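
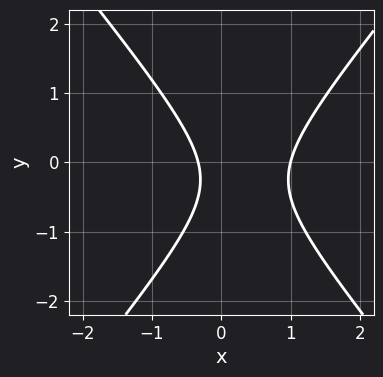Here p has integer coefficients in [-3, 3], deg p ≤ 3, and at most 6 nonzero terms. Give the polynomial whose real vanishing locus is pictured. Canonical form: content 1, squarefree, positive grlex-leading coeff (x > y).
3*x^2 - 2*y^2 - 2*x - y - 1

Degree: a generic line meets the curve in up to 2 points, so deg p = 2.
Checking where it meets the axes: it misses every integer gridline on the y-axis; one x-axis crossing is at x = 1.
Together with the visible shape, these determine p as stated.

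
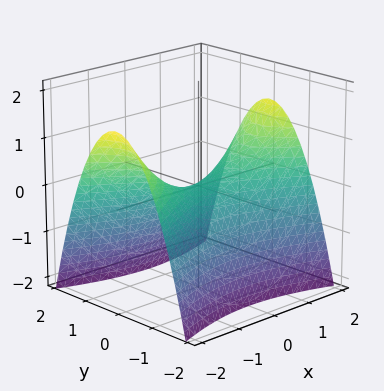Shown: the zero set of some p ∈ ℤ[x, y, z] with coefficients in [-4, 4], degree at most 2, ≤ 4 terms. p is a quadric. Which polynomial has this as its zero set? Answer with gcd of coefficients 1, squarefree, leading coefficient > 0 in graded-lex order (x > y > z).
x^2 - 3*y^2 - 3*z

Degree: a hyperbolic paraboloid; a quadric, so deg p = 2.
Symmetries: the y ↦ −y reflection is a symmetry, so y appears only in even powers; the x ↦ −x reflection is a symmetry, so x appears only in even powers.
From the visible intercepts: one y-axis crossing is at y = 0; it meets the x-axis at x = 0 (among the integer gridlines).
Fitting integer coefficients to these (and the overall shape) gives p.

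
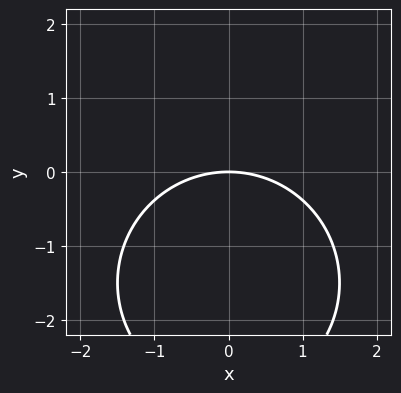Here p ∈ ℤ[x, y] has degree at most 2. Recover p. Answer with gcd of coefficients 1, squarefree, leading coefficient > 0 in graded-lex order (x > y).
x^2 + y^2 + 3*y

(a) deg p = 2. The shape is more complex than any degree-1 curve.
(b) Symmetries: it's symmetric under x → −x, forcing even powers of x.
(c) Observable constraints: it meets the x-axis at x = 0 (among the integer gridlines); it crosses the y-axis at the gridline y = 0.
(d) Putting this together gives p.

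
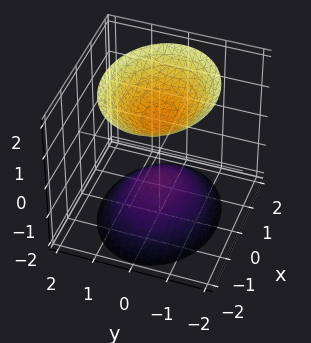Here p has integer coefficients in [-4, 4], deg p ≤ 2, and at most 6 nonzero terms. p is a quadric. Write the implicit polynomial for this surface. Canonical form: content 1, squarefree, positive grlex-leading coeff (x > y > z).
(a) The picture has 2 separate pieces. They look like related sheets of one shape, so recover p as a whole.
(b) The degree is 2 — two separate bowl-shaped sheets opening away from each other; a quadric.
(c) Symmetries: mirror symmetry z ↦ −z ⇒ only even powers of z; the x ↦ −x reflection is a symmetry, so x appears only in even powers; mirror symmetry y ↦ −y ⇒ only even powers of y.
(d) Checking where it meets the axes: the surface avoids every integer y-axis point in the box; the surface avoids every integer x-axis point in the box; the z-axis gridline crossings are at z ∈ {-1, 1}.
(e) Putting this together gives p.

2*x^2 + 3*y^2 - 2*z^2 + 2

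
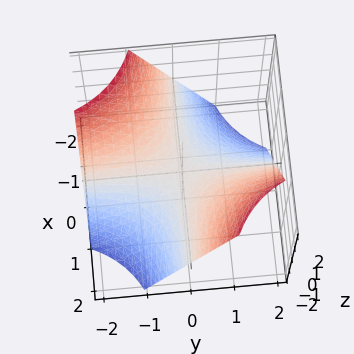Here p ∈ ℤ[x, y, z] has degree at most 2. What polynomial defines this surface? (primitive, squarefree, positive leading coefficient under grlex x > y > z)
x*y - z

First, the degree is 2 — a hyperbolic paraboloid; a quadric.
Then, reading off the gridlines: it crosses the z-axis at the gridline z = 0; the visible x-axis segment lies entirely on the surface; every point of the y-axis in the box is on the surface.
Finally, fitting integer coefficients to these (and the overall shape) gives p.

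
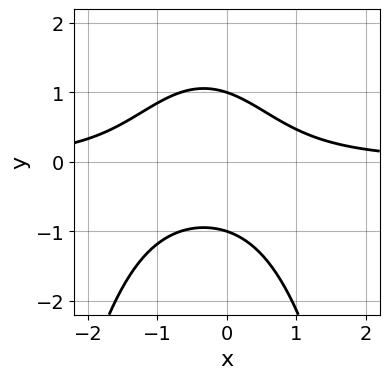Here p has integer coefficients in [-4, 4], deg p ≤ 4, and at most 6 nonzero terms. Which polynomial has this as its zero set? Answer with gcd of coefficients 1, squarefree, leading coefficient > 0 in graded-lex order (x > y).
3*x^2*y + 2*x*y + 3*y^2 - 3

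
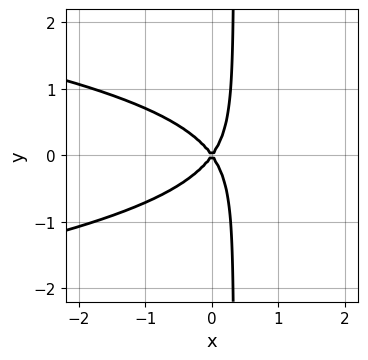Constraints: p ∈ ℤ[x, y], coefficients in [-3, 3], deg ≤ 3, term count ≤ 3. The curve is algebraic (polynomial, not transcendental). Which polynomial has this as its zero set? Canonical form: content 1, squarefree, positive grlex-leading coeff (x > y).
3*x*y^2 + 2*x^2 - y^2

(a) Degree: the shape is more complex than any degree-2 curve, so deg p = 3.
(b) Symmetries: mirror symmetry y ↦ −y ⇒ only even powers of y.
(c) Checking where it meets the axes: one x-axis crossing is at x = 0; one y-axis crossing is at y = 0.
(d) These observations pin down the coefficients.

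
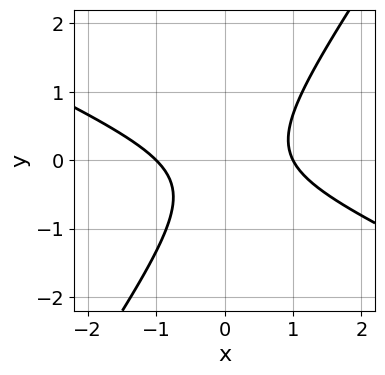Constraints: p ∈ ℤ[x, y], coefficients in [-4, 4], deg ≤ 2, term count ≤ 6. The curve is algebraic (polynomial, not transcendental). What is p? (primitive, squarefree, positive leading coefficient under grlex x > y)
2*x^2 + 3*x*y - 3*y^2 - y - 2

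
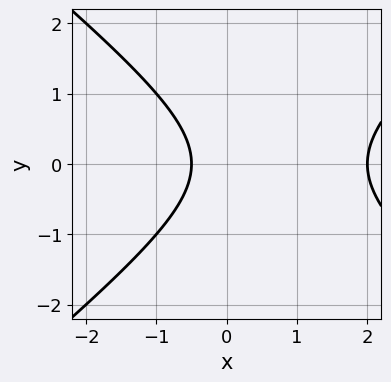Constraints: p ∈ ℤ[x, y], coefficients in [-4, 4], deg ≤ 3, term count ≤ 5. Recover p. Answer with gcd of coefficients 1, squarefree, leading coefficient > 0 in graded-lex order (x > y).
2*x^2 - 3*y^2 - 3*x - 2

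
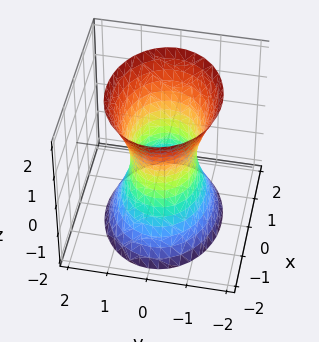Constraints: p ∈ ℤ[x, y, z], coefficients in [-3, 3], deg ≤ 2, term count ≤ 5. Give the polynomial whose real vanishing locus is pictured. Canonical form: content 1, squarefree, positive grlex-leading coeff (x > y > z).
2*x^2 + 3*y^2 - z^2 - 2

First, deg p = 2.
Then, symmetries: the z ↦ −z reflection is a symmetry, so z appears only in even powers; the x ↦ −x reflection is a symmetry, so x appears only in even powers; mirror symmetry y ↦ −y ⇒ only even powers of y.
Then, reading off the gridlines: among the integer gridlines, it crosses the x-axis at x ∈ {-1, 1}; it misses every integer gridline on the z-axis.
Finally, solving for integer coefficients yields p as stated.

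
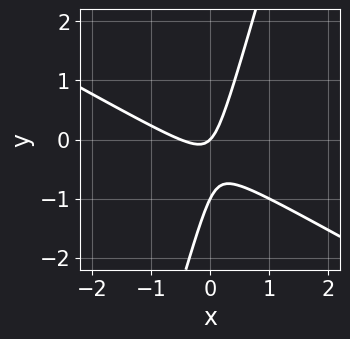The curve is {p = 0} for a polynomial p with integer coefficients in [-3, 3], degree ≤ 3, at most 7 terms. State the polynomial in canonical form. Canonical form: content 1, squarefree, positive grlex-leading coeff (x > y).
2*x^2 + 3*x*y - y^2 + x - y

First, deg p = 2. No degree-1 curve has this shape.
Next, reading off the gridlines: one x-axis crossing is at x = 0; among the integer gridlines, it crosses the y-axis at y ∈ {-1, 0}.
Finally, assembling these constraints gives the stated polynomial.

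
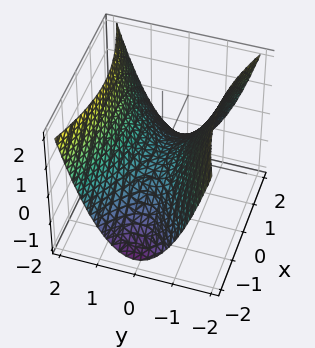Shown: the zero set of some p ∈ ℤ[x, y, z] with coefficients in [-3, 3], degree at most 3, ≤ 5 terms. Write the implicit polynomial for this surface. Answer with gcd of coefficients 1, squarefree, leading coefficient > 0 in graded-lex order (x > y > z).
(a) The degree is 2 — a hyperbolic paraboloid; a quadric.
(b) Symmetries: it's symmetric under y → −y, forcing even powers of y; it's symmetric under x → −x, forcing even powers of x.
(c) From the visible intercepts: it meets the y-axis at y = 0 (among the integer gridlines); one x-axis crossing is at x = 0.
(d) Putting this together gives p.

x^2 - 3*y^2 + 3*z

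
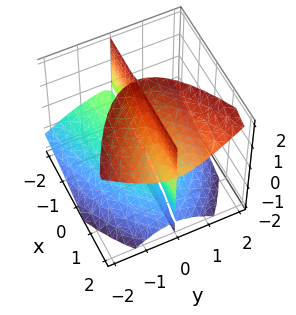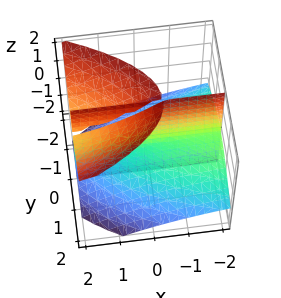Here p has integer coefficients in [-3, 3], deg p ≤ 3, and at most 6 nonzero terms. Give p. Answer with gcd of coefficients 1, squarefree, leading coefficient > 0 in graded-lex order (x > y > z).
x*y*z - y^3 + y*z^2 - y*z - y

First, I count 3 distinct pieces. Treating them together as one polynomial.
Then, deg p = 3. No degree-2 surface has this shape.
Then, observable constraints: every point of the x-axis in the box is on the surface; every point of the z-axis in the box is on the surface.
Finally, fitting integer coefficients to these (and the overall shape) gives p.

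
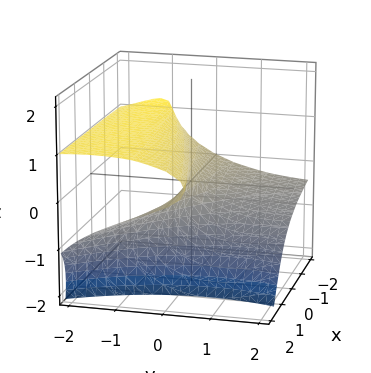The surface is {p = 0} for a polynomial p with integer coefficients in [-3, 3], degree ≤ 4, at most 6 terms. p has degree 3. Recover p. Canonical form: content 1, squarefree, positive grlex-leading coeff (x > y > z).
First, deg p = 3. A generic line meets the surface in up to 3 points.
Next, observable constraints: the visible x-axis segment lies entirely on the surface; one y-axis crossing is at y = 0; it meets the z-axis at z = 0 (among the integer gridlines).
Finally, together with the visible shape, these determine p as stated.

3*x*z^2 + y^2*z + 2*z^3 - 3*x*z + 3*y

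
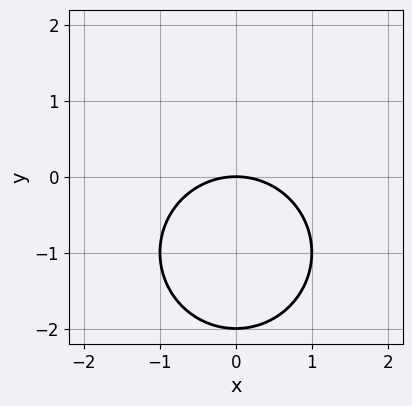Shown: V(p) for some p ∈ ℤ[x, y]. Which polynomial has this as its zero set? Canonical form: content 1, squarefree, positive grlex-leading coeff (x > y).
Degree: no degree-1 curve has this shape, so deg p = 2.
Symmetries: the x ↦ −x reflection is a symmetry, so x appears only in even powers.
Observable constraints: the y-axis gridline crossings are at y ∈ {-2, 0}; one x-axis crossing is at x = 0.
Solving for integer coefficients yields p as stated.

x^2 + y^2 + 2*y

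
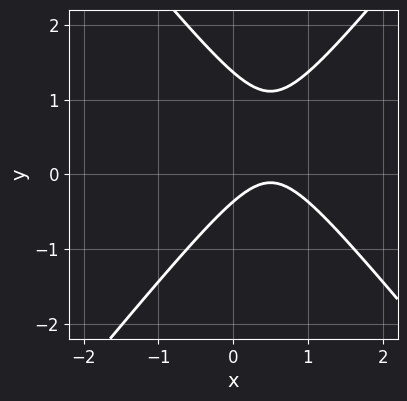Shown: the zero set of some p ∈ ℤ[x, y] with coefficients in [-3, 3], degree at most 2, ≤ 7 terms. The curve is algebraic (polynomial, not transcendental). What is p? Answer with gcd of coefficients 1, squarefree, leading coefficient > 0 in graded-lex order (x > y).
The degree is 2 — a generic line meets the curve in up to 2 points.
Reading off the gridlines: it misses every integer gridline on the x-axis.
The integer polynomial consistent with all of this is the stated p.

3*x^2 - 2*y^2 - 3*x + 2*y + 1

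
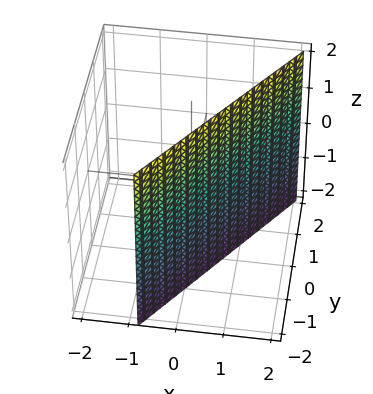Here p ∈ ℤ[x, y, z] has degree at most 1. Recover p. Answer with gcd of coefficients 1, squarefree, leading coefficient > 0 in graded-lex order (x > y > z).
Degree: the surface is flat (a plane), so deg p = 1.
From the axis intercepts and sections: no z-intercept at any integer in the box; it meets the y-axis at y = -1 (among the integer gridlines).
The integer polynomial consistent with all of this is the stated p.

3*x - 2*y - 2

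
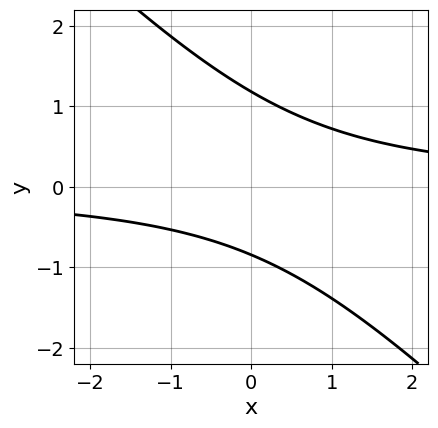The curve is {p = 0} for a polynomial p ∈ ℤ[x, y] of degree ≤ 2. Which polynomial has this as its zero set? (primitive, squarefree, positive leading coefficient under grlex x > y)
3*x*y + 3*y^2 - y - 3

(a) deg p = 2. The shape is more complex than any degree-1 curve.
(b) Reading off the gridlines: no x-intercept at any integer in the box.
(c) Solving for integer coefficients yields p as stated.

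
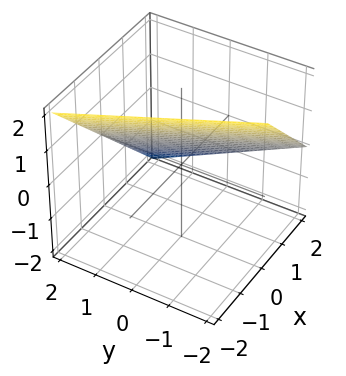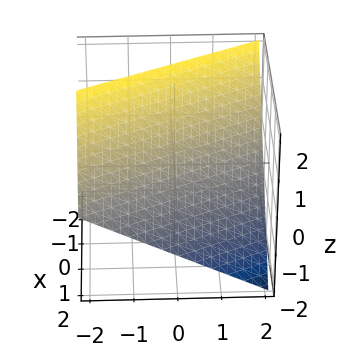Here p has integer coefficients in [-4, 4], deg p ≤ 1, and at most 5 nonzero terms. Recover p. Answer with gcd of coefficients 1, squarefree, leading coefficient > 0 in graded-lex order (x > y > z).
2*x + y + 2*z - 2

(a) Degree: every cross-section is a straight line — this is a plane, so deg p = 1.
(b) Checking where it meets the axes: it meets the x-axis at x = 1 (among the integer gridlines); it crosses the z-axis at the gridline z = 1; it meets the y-axis at y = 2 (among the integer gridlines).
(c) The integer polynomial consistent with all of this is the stated p.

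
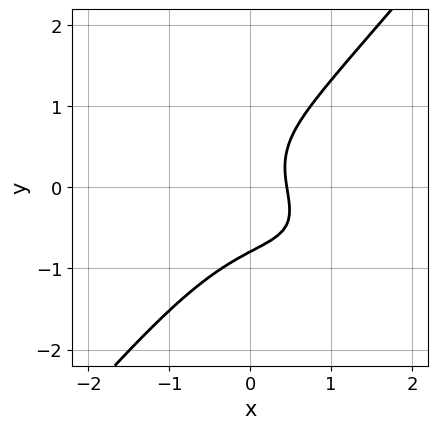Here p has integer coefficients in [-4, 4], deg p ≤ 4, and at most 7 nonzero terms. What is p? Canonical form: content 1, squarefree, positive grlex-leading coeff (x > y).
x^3 + 2*x^2*y - 2*y^3 + 2*x - 1

First, degree: the shape is more complex than any degree-2 curve, so deg p = 3.
Finally, matching integer coefficients to the picture gives p.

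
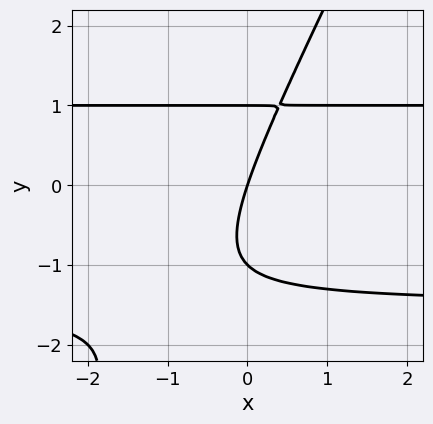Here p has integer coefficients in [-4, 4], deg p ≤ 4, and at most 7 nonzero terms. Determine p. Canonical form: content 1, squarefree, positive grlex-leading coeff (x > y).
2*x*y^2 - y^3 + x*y - 3*x + y

The degree is 3 — no degree-2 curve has this shape.
Checking where it meets the axes: the y-axis gridline crossings are at y ∈ {-1, 0, 1}; it meets the x-axis at x = 0 (among the integer gridlines).
Putting this together gives p.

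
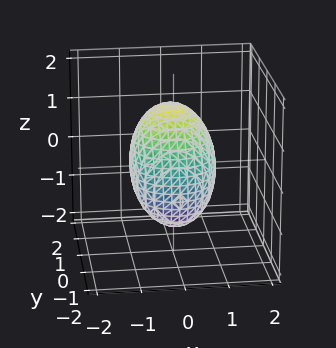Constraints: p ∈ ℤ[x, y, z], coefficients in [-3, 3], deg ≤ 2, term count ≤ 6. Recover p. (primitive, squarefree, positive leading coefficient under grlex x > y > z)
3*x^2 + 3*y^2 - 2*y*z + 2*z^2 - 3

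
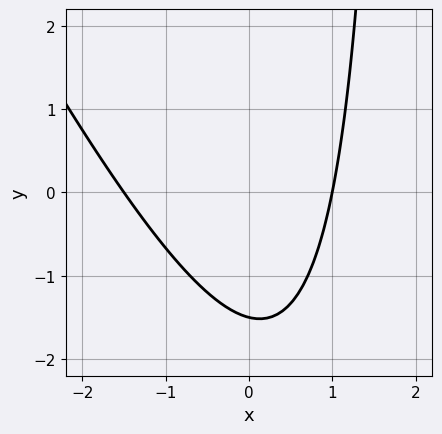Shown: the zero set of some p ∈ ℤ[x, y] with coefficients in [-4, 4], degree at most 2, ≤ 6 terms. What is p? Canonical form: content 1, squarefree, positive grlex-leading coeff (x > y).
deg p = 2.
Observable constraints: it crosses the x-axis at the gridline x = 1.
Matching integer coefficients to the picture gives p.

2*x^2 + x*y + x - 2*y - 3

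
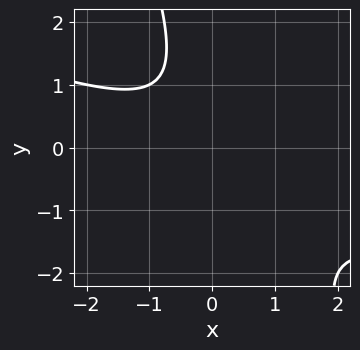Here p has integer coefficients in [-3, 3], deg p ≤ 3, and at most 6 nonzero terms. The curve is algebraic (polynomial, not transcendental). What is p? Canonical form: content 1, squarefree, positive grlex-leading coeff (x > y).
x^2 + 3*x*y + y^2 - y + 2

1. Degree: a generic line meets the curve in up to 2 points, so deg p = 2.
2. Reading off the gridlines: the curve avoids every integer y-axis point in the box; no x-intercept at any integer in the box.
3. Putting this together gives p.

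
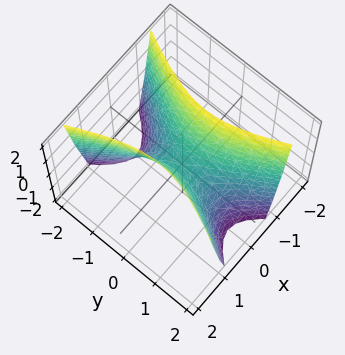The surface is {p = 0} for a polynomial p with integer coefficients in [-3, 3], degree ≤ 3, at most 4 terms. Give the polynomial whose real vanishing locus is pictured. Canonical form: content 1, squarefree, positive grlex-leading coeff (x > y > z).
3*x^2 - y^2 - z

1. deg p = 2. A hyperbolic paraboloid; a quadric.
2. Symmetries: the y ↦ −y reflection is a symmetry, so y appears only in even powers; it's symmetric under x → −x, forcing even powers of x.
3. Checking where it meets the axes: one y-axis crossing is at y = 0; one x-axis crossing is at x = 0; it crosses the z-axis at the gridline z = 0.
4. Fitting integer coefficients to these (and the overall shape) gives p.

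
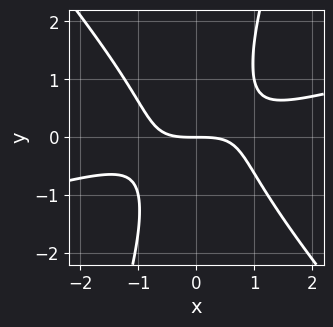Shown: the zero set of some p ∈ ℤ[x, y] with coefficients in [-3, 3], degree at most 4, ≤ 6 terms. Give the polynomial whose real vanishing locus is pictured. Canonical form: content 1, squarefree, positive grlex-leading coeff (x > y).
Degree: a generic line meets the curve in up to 3 points, so deg p = 3.
Reading off the gridlines: it meets the x-axis at x = 0 (among the integer gridlines); it crosses the y-axis at the gridline y = 0.
Assembling these constraints gives the stated polynomial.

x^3 - 3*x^2*y - 2*x*y^2 + y^3 + 3*y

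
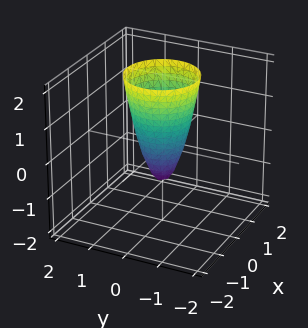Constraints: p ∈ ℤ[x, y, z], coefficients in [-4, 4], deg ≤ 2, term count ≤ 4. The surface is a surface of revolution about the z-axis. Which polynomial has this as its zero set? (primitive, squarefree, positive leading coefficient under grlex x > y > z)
3*x^2 + 3*y^2 - z - 1

First, degree: no degree-1 surface has this shape, so deg p = 2.
Next, symmetries: every cross-section ⟂ z is a circle, so x, y appear only via x² + y².
Then, against the integer gridlines: a circular section at z = 1 has radius between 0 and 1; it meets the z-axis at z = -1 (among the integer gridlines).
Finally, fitting integer coefficients to these (and the overall shape) gives p.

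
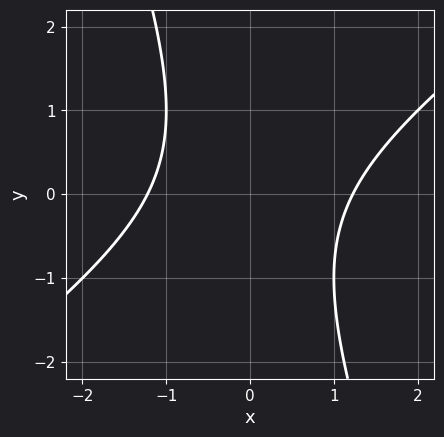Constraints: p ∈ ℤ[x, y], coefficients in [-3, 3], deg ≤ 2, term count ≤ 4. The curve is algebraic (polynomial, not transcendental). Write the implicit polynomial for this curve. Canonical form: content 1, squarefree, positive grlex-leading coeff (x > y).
2*x^2 - 2*x*y - y^2 - 3

(a) deg p = 2. The shape is more complex than any degree-1 curve.
(b) From the visible intercepts: the curve avoids every integer y-axis point in the box.
(c) Putting this together gives p.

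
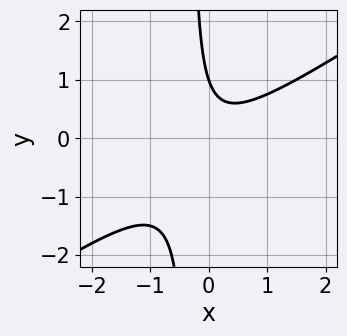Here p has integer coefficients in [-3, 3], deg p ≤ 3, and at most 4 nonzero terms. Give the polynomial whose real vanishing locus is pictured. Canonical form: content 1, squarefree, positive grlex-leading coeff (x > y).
(a) The degree is 2 — a generic line meets the curve in up to 2 points.
(b) Against the integer gridlines: one y-axis crossing is at y = 1; it misses every integer gridline on the x-axis.
(c) Fitting integer coefficients to these (and the overall shape) gives p.

2*x^2 - 3*x*y - y + 1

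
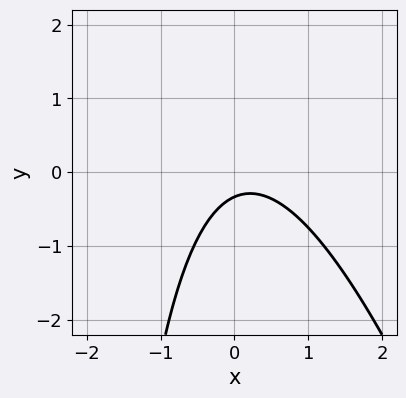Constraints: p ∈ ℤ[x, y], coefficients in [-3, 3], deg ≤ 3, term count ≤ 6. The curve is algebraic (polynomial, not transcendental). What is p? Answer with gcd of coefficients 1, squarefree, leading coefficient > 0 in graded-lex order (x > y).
(a) deg p = 2. No degree-1 curve has this shape.
(b) Checking where it meets the axes: no x-intercept at any integer in the box.
(c) Assembling these constraints gives the stated polynomial.

3*x^2 + x*y - x + 3*y + 1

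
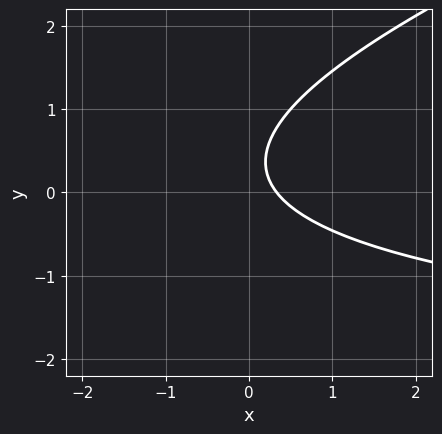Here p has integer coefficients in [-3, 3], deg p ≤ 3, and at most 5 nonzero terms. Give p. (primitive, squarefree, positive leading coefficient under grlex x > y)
x*y - 3*y^2 + 3*x + 2*y - 1

1. The degree is 2 — the shape is more complex than any degree-1 curve.
2. From the axis intercepts and sections: it misses every integer gridline on the y-axis.
3. Fitting integer coefficients to these (and the overall shape) gives p.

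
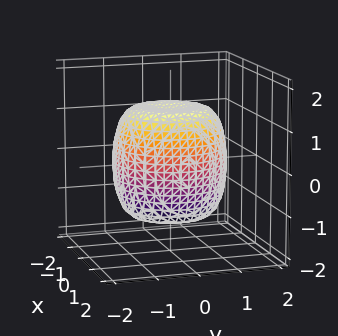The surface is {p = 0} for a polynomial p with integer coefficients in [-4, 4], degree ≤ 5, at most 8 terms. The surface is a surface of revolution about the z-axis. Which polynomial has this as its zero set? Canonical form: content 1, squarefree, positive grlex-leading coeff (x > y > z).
(a) deg p = 4. No degree-3 surface has this shape.
(b) Symmetries: the z-axis is an axis of rotation, so x and y enter only as x² + y².
(c) Against the integer gridlines: a circular section at z = -1 has radius between 1 and 2.
(d) Assembling these constraints gives the stated polynomial.

2*x^4 + 4*x^2*y^2 + 2*y^4 - 2*x^2 - 2*y^2 + 2*z^2 - 3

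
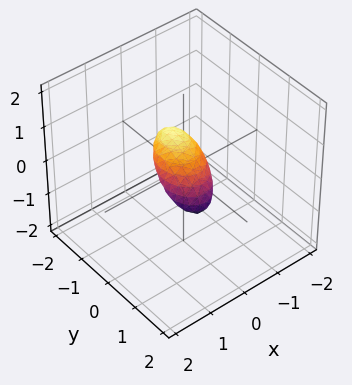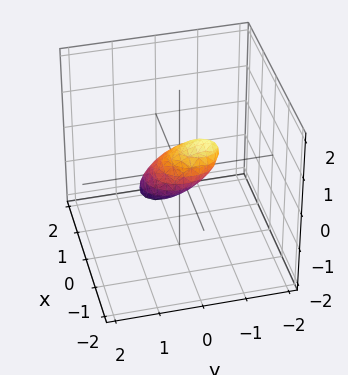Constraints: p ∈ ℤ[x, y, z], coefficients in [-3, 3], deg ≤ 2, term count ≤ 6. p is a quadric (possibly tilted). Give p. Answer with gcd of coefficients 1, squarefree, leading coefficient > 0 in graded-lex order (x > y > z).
3*x^2 + x*z + 2*y^2 + 3*y*z + 3*z^2 - 1

First, degree: the shape is more complex than any degree-1 surface, so deg p = 2.
Finally, matching integer coefficients to the picture gives p.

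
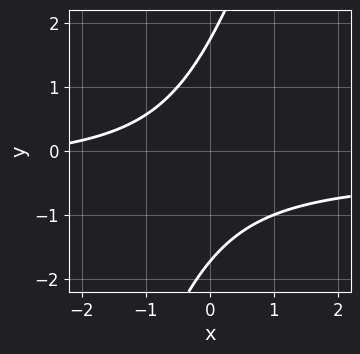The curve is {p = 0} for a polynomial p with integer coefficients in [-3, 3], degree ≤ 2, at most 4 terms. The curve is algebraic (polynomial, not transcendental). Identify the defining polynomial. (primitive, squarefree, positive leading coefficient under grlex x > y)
3*x*y - y^2 + x + 3

(a) Degree: the shape is more complex than any degree-1 curve, so deg p = 2.
(b) Observable constraints: it misses every integer gridline on the x-axis.
(c) Fitting integer coefficients to these (and the overall shape) gives p.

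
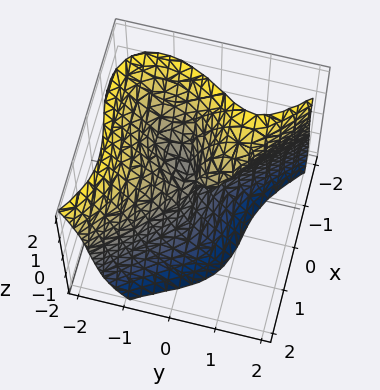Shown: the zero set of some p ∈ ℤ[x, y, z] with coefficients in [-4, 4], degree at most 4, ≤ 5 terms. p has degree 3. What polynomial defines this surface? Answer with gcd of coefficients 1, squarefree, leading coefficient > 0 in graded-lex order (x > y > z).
First, the degree is 3 — the shape is more complex than any degree-2 surface.
Then, reading off the gridlines: it crosses the z-axis at the gridline z = 0; it crosses the x-axis at the gridline x = 0; it crosses the y-axis at the gridline y = 0.
Finally, assembling these constraints gives the stated polynomial.

3*x^3 + 3*y^3 + z^3 + 3*x*y - 3*y*z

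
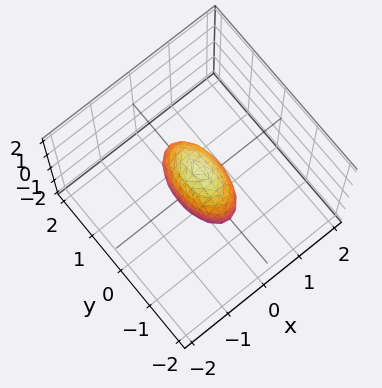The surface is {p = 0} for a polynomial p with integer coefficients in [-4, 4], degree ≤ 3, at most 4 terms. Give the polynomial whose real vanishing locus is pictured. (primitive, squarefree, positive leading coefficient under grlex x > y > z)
Degree: bounded and convex; a quadric, so deg p = 2.
Symmetries: it's symmetric under z → −z, forcing even powers of z; the x ↦ −x reflection is a symmetry, so x appears only in even powers; mirror symmetry y ↦ −y ⇒ only even powers of y.
Observable constraints: the y-axis gridline crossings are at y ∈ {-1, 1}; among the integer gridlines, it crosses the z-axis at z ∈ {-1, 1}.
Fitting integer coefficients to these (and the overall shape) gives p.

3*x^2 + y^2 + z^2 - 1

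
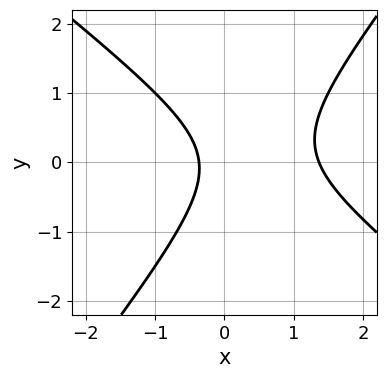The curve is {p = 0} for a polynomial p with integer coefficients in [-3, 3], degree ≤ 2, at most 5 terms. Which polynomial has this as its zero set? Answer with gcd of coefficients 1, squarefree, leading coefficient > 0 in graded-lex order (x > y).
First, the degree is 2 — the shape is more complex than any degree-1 curve.
Next, reading off the gridlines: no y-intercept at any integer in the box.
Finally, putting this together gives p.

2*x^2 + x*y - 2*y^2 - 2*x - 1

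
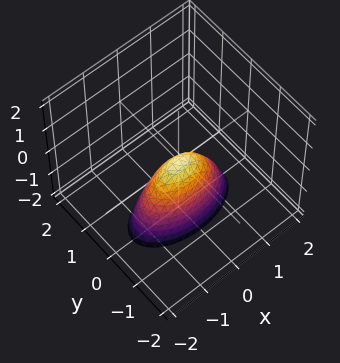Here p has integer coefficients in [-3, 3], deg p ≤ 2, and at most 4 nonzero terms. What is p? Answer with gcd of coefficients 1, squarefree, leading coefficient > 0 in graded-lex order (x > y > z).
x^2 + 3*y^2 + z

First, degree: a single bowl opening along one axis; a quadric, so deg p = 2.
Then, symmetries: mirror symmetry y ↦ −y ⇒ only even powers of y; it's symmetric under x → −x, forcing even powers of x.
Next, checking where it meets the axes: it crosses the z-axis at the gridline z = 0; it meets the y-axis at y = 0 (among the integer gridlines); one x-axis crossing is at x = 0.
Finally, these observations pin down the coefficients.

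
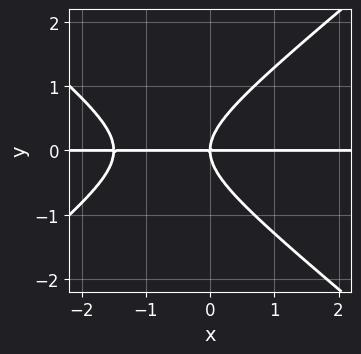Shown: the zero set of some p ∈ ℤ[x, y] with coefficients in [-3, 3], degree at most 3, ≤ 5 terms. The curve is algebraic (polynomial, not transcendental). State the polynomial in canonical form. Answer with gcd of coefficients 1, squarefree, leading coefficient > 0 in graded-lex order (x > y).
1. Degree: no degree-2 curve has this shape, so deg p = 3.
2. Observable constraints: it crosses the y-axis at the gridline y = 0; every point of the x-axis in the box is on the curve.
3. The integer polynomial consistent with all of this is the stated p.

2*x^2*y - 3*y^3 + 3*x*y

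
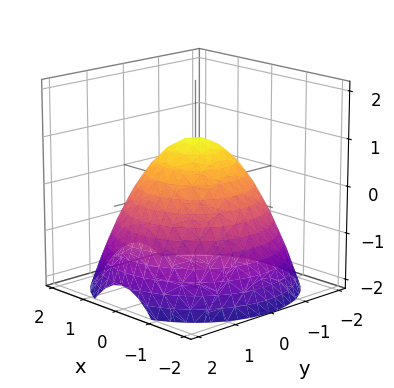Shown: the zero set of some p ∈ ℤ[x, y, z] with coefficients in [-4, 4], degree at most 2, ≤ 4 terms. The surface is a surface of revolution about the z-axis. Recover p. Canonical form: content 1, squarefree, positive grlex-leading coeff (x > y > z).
2*x^2 + 2*y^2 + 3*z - 3

First, the degree is 2 — the shape is more complex than any degree-1 surface.
Then, symmetries: rotational symmetry about the z-axis ⇒ p depends on x, y only through x² + y².
Then, against the integer gridlines: it meets the z-axis at z = 1 (among the integer gridlines); a circular section at z = 0 has radius between 1 and 2.
Finally, putting this together gives p.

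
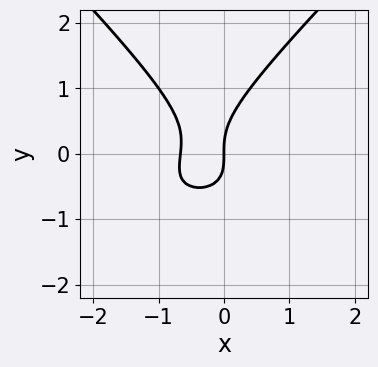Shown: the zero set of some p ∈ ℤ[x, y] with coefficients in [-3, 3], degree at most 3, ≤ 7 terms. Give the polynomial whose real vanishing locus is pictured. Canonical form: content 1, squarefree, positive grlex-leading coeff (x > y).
2*x^2*y - 2*y^3 + 3*x^2 + x*y + 2*x

First, the degree is 3 — no degree-2 curve has this shape.
Then, checking where it meets the axes: it meets the x-axis at x = 0 (among the integer gridlines); it meets the y-axis at y = 0 (among the integer gridlines).
Finally, these observations pin down the coefficients.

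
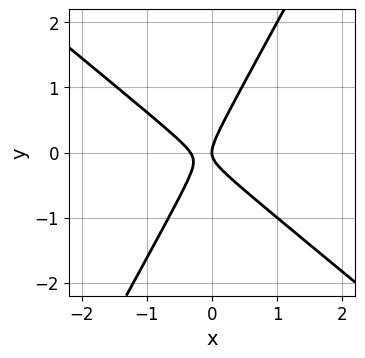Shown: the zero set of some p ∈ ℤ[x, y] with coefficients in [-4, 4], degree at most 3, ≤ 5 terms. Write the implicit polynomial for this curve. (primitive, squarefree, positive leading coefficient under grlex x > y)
3*x^2 + 2*x*y - 2*y^2 + x

(a) deg p = 2.
(b) Observable constraints: it crosses the x-axis at the gridline x = 0; it crosses the y-axis at the gridline y = 0.
(c) Assembling these constraints gives the stated polynomial.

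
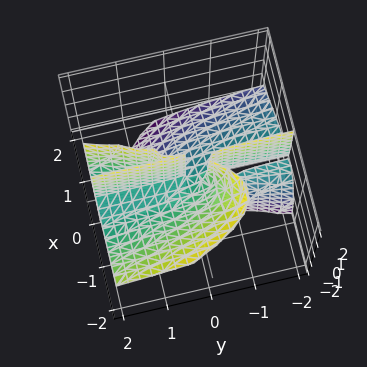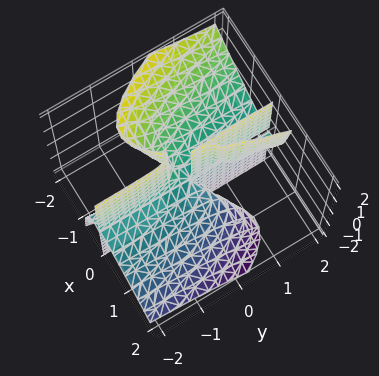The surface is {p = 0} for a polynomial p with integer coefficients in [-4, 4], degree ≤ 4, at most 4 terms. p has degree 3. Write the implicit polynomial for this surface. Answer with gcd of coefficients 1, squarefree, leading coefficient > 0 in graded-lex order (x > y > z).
2*x^3 + 2*x^2*z - x*y*z

First, the picture has 2 separate pieces. Treating them together as one polynomial.
Then, degree: no degree-2 surface has this shape, so deg p = 3.
Next, checking where it meets the axes: it meets the x-axis at x = 0 (among the integer gridlines); every point of the y-axis in the box is on the surface; every point of the z-axis in the box is on the surface.
Finally, fitting integer coefficients to these (and the overall shape) gives p.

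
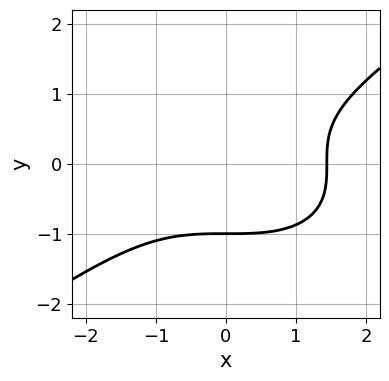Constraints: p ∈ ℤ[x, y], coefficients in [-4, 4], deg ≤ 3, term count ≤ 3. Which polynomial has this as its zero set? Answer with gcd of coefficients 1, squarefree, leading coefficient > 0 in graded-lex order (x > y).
x^3 - 3*y^3 - 3

deg p = 3. A generic line meets the curve in up to 3 points.
Checking where it meets the axes: it crosses the y-axis at the gridline y = -1.
Solving for integer coefficients yields p as stated.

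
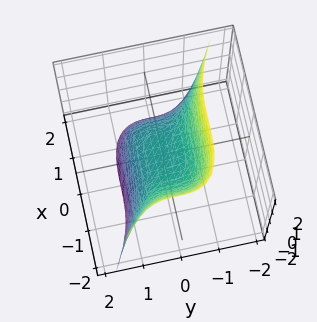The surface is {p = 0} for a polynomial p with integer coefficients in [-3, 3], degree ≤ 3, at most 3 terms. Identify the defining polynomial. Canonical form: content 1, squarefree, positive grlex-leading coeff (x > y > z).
x^3 + 3*y^3 + 2*z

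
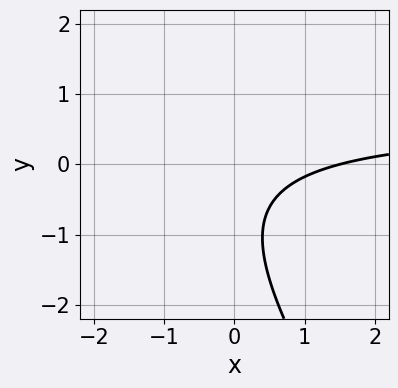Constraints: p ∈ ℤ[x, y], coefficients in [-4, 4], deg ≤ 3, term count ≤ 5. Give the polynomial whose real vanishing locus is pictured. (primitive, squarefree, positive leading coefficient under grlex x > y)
3*x*y + 2*y^2 - 2*x + 3*y + 3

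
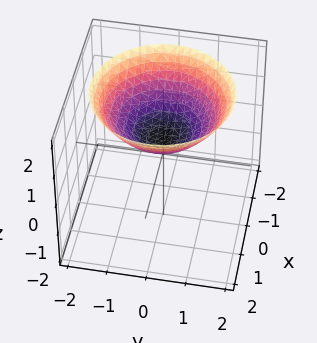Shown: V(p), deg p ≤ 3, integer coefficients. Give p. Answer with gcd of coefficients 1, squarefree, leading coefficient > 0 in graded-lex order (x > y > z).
x^2 + y^2 - 2*z + 1

The degree is 2 — a generic line meets the surface in up to 2 points.
By symmetry, the z-axis is an axis of rotation, so x and y enter only as x² + y².
Checking where it meets the axes: no y-intercept at any integer in the box; a circular section at z = 1 has radius exactly 1.
Matching integer coefficients to the picture gives p.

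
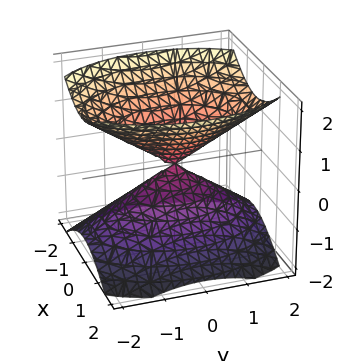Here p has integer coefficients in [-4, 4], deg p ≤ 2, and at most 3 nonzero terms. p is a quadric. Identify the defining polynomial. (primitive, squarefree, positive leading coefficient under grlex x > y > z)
1. There are 2 components. Treating them together as one polynomial.
2. deg p = 2. A double cone through the origin; a quadric.
3. Symmetries: mirror symmetry z ↦ −z ⇒ only even powers of z; it's symmetric under x → −x, forcing even powers of x; mirror symmetry y ↦ −y ⇒ only even powers of y.
4. From the visible intercepts: it crosses the y-axis at the gridline y = 0; one z-axis crossing is at z = 0; it meets the x-axis at x = 0 (among the integer gridlines).
5. These observations pin down the coefficients.

2*x^2 + y^2 - 2*z^2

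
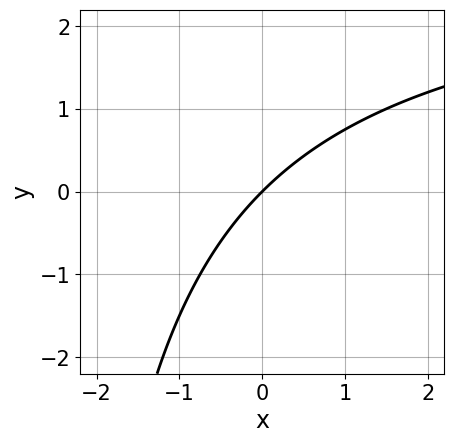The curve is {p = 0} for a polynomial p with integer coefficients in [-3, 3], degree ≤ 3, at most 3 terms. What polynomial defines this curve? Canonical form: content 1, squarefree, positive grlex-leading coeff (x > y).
(a) deg p = 2. A generic line meets the curve in up to 2 points.
(b) Against the integer gridlines: it meets the x-axis at x = 0 (among the integer gridlines); it crosses the y-axis at the gridline y = 0.
(c) Fitting integer coefficients to these (and the overall shape) gives p.

x*y - 3*x + 3*y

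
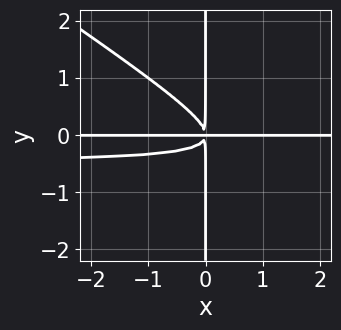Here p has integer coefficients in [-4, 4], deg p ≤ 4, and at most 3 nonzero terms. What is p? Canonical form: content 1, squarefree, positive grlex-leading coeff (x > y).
(a) deg p = 4. The shape is more complex than any degree-3 curve.
(b) Checking where it meets the axes: every point of the y-axis in the box is on the curve; the visible x-axis segment lies entirely on the curve.
(c) The integer polynomial consistent with all of this is the stated p.

2*x^2*y^2 + 3*x*y^3 + x^2*y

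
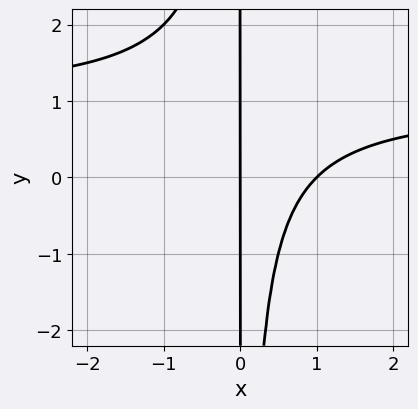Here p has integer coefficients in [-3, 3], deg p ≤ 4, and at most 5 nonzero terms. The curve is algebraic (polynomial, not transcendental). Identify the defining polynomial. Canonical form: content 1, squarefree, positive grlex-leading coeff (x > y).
deg p = 3.
Reading off the gridlines: the x-axis gridline crossings are at x ∈ {0, 1}; the visible y-axis segment lies entirely on the curve.
Together with the visible shape, these determine p as stated.

x^2*y - x^2 + x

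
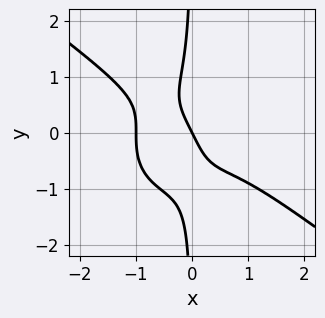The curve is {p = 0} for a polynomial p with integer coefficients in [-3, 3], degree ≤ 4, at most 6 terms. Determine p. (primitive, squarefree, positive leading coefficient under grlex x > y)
2*x^4 + x^3*y + 3*x*y^3 + 2*x + y

First, degree: a generic line meets the curve in up to 4 points, so deg p = 4.
Next, from the axis intercepts and sections: among the integer gridlines, it crosses the x-axis at x ∈ {-1, 0}; it meets the y-axis at y = 0 (among the integer gridlines).
Finally, together with the visible shape, these determine p as stated.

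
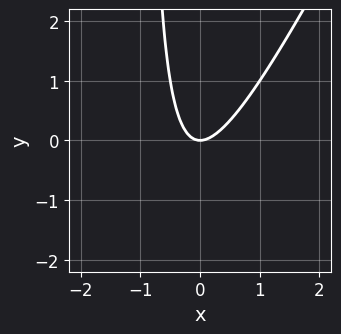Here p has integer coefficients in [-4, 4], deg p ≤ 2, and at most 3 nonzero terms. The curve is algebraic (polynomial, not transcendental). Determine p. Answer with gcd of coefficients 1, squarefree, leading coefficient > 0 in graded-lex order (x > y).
2*x^2 - x*y - y

(a) The degree is 2 — no degree-1 curve has this shape.
(b) Reading off the gridlines: it crosses the y-axis at the gridline y = 0; it meets the x-axis at x = 0 (among the integer gridlines).
(c) Solving for integer coefficients yields p as stated.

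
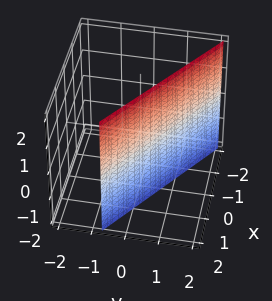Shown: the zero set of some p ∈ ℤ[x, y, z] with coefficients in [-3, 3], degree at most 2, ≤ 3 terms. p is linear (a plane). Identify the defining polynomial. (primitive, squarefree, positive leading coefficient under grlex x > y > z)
2*x + 3*y - 2

1. The degree is 1 — the surface is flat (a plane).
2. Reading off the gridlines: no z-intercept at any integer in the box; one x-axis crossing is at x = 1.
3. Putting this together gives p.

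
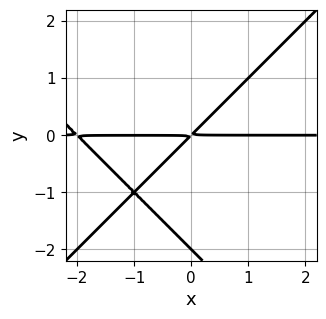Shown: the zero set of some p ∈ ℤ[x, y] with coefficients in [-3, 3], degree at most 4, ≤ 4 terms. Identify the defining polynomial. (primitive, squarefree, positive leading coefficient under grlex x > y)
1. The degree is 3 — a generic line meets the curve in up to 3 points.
2. From the visible intercepts: one y-axis crossing is at y = -2; every point of the x-axis in the box is on the curve.
3. Solving for integer coefficients yields p as stated.

x^2*y - y^3 + 2*x*y - 2*y^2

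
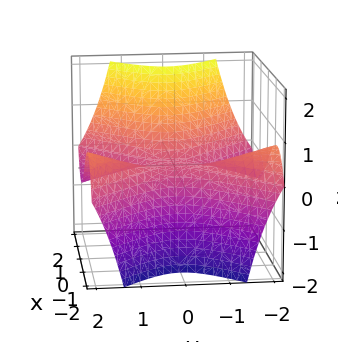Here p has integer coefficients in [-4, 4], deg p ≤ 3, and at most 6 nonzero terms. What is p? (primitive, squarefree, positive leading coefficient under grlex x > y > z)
First, deg p = 3.
Then, reading off the gridlines: it meets the z-axis at z = 0 (among the integer gridlines); it meets the x-axis at x = 0 (among the integer gridlines); every point of the y-axis in the box is on the surface.
Finally, together with the visible shape, these determine p as stated.

x^3 - x*y^2 - y^2*z - z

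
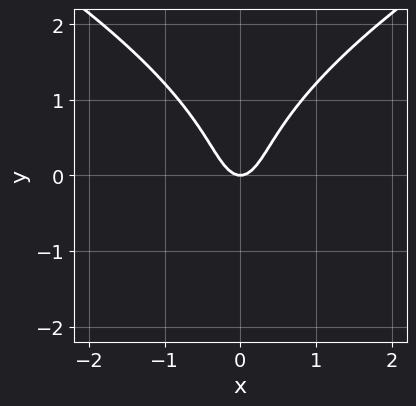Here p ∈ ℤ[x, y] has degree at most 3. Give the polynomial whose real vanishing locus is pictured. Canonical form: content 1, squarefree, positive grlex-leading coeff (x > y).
y^3 - 3*x^2 + y

Degree: the shape is more complex than any degree-2 curve, so deg p = 3.
Symmetries: mirror symmetry x ↦ −x ⇒ only even powers of x.
Against the integer gridlines: it meets the y-axis at y = 0 (among the integer gridlines); it crosses the x-axis at the gridline x = 0.
Assembling these constraints gives the stated polynomial.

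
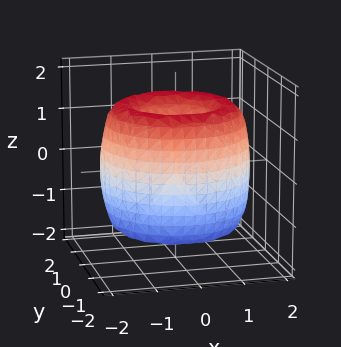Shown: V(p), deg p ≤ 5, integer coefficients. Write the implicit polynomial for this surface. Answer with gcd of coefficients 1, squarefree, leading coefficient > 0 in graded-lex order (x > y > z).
x^4 + 2*x^2*y^2 + y^4 - 3*x^2 - 3*y^2 + z^2

Degree: a generic line meets the surface in up to 4 points, so deg p = 4.
By symmetry, the surface is invariant under rotation about z: p = q(x² + y², z).
Observable constraints: it meets the z-axis at z = 0 (among the integer gridlines); it crosses the y-axis at the gridline y = 0; a circular section at z = -1 has radius between 0 and 1.
The integer polynomial consistent with all of this is the stated p.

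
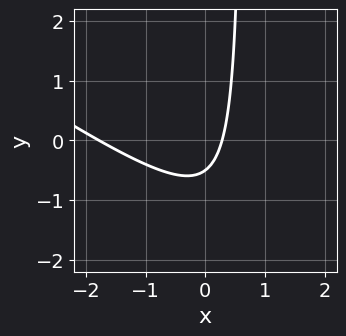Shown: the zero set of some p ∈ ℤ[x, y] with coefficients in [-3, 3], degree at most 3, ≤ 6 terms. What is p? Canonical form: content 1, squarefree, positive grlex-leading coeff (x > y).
2*x^2 + 3*x*y + 3*x - 2*y - 1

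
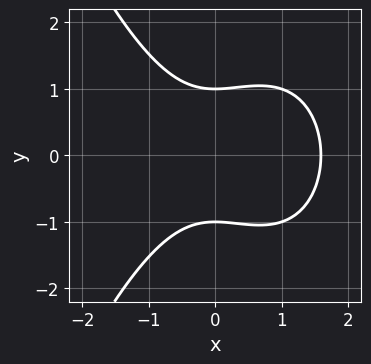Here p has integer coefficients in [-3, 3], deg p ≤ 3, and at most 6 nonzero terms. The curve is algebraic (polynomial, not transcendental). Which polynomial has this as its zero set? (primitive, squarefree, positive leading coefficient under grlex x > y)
1. The degree is 3 — the shape is more complex than any degree-2 curve.
2. Symmetries: the y ↦ −y reflection is a symmetry, so y appears only in even powers.
3. From the visible intercepts: the y-axis gridline crossings are at y ∈ {-1, 1}.
4. Matching integer coefficients to the picture gives p.

2*x^3 - 2*x^2 + 3*y^2 - 3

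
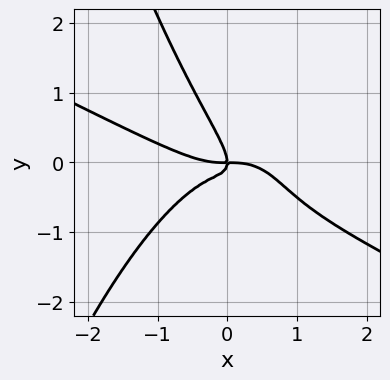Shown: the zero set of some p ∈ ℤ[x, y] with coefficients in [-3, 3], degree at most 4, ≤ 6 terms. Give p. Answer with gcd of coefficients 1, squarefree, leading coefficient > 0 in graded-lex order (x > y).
(a) deg p = 4. A generic line meets the curve in up to 4 points.
(b) Checking where it meets the axes: it meets the x-axis at x = 0 (among the integer gridlines); it crosses the y-axis at the gridline y = 0.
(c) These observations pin down the coefficients.

x^4 + 2*x^3*y + 3*x*y^2 + 2*y^3 + x*y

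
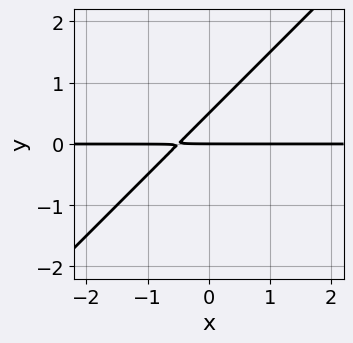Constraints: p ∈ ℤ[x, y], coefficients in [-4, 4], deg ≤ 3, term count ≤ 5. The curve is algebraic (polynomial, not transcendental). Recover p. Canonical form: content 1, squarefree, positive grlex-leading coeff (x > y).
First, the degree is 2 — no degree-1 curve has this shape.
Then, checking where it meets the axes: every point of the x-axis in the box is on the curve; one y-axis crossing is at y = 0.
Finally, matching integer coefficients to the picture gives p.

2*x*y - 2*y^2 + y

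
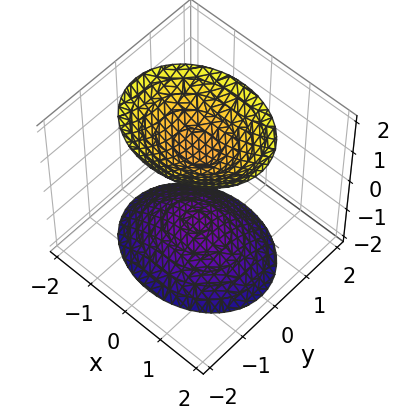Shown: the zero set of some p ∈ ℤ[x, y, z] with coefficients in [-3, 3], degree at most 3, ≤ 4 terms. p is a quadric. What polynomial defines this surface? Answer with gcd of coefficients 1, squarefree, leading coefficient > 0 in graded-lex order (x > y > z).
1. I count 2 distinct pieces.
2. The degree is 2 — two sheets facing apart; a quadric.
3. Symmetries: mirror symmetry x ↦ −x ⇒ only even powers of x; the y ↦ −y reflection is a symmetry, so y appears only in even powers; mirror symmetry z ↦ −z ⇒ only even powers of z.
4. From the axis intercepts and sections: it misses every integer gridline on the x-axis; the surface avoids every integer y-axis point in the box.
5. Together with the visible shape, these determine p as stated.

2*x^2 + 3*y^2 - 2*z^2 + 3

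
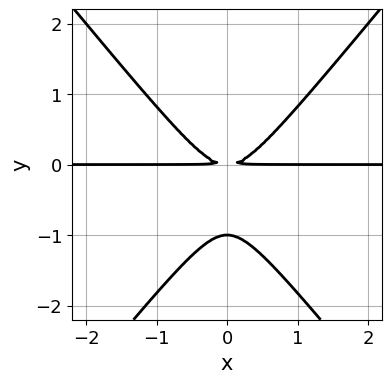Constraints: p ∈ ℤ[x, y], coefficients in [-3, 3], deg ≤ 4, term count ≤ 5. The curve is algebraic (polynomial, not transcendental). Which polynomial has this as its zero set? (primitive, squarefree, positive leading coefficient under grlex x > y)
(a) The degree is 3 — the shape is more complex than any degree-2 curve.
(b) Symmetries: it's symmetric under x → −x, forcing even powers of x.
(c) Checking where it meets the axes: the visible x-axis segment lies entirely on the curve; one y-axis crossing is at y = -1.
(d) These observations pin down the coefficients.

3*x^2*y - 2*y^3 - 2*y^2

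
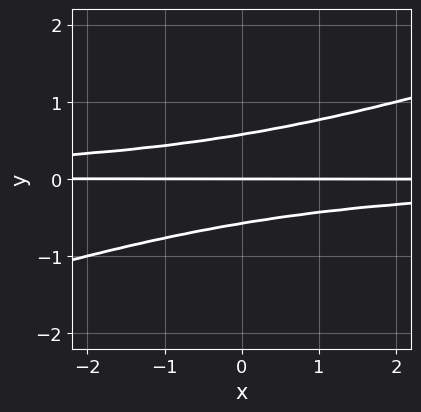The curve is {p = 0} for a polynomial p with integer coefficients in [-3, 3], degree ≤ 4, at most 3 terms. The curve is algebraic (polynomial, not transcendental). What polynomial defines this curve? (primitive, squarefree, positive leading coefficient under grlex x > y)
x*y^2 - 3*y^3 + y

(a) The degree is 3 — the shape is more complex than any degree-2 curve.
(b) Checking where it meets the axes: it crosses the y-axis at the gridline y = 0; the visible x-axis segment lies entirely on the curve.
(c) Matching integer coefficients to the picture gives p.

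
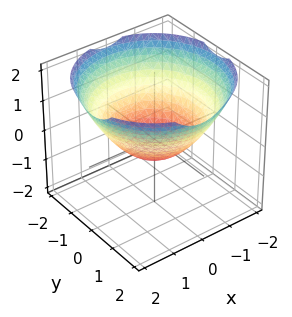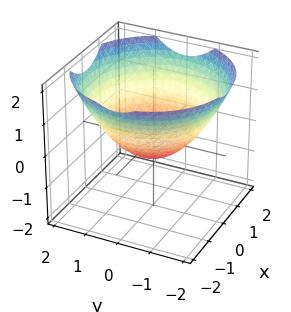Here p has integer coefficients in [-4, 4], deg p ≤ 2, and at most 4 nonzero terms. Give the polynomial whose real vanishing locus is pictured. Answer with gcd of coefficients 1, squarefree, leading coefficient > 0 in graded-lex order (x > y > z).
x^2 + y^2 - 2*z - 1

(a) Degree: a generic line meets the surface in up to 2 points, so deg p = 2.
(b) By symmetry, the z-axis is an axis of rotation, so x and y enter only as x² + y².
(c) Reading off the gridlines: the x-axis gridline crossings are at x ∈ {-1, 1}; among the integer gridlines, it crosses the y-axis at y ∈ {-1, 1}.
(d) Fitting integer coefficients to these (and the overall shape) gives p.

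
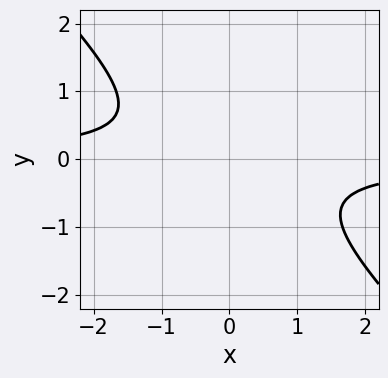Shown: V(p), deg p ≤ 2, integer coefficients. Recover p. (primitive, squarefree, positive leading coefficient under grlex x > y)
1. deg p = 2. No degree-1 curve has this shape.
2. Against the integer gridlines: no x-intercept at any integer in the box; no y-intercept at any integer in the box.
3. Fitting integer coefficients to these (and the overall shape) gives p.

3*x*y + 3*y^2 + 2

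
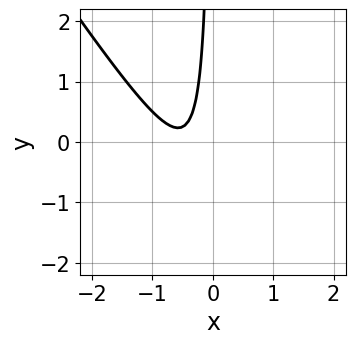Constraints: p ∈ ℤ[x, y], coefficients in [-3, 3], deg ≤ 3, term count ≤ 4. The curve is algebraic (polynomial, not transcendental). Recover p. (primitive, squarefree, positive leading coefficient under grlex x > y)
3*x^2 + 2*x*y + 3*x + 1

First, the degree is 2 — the shape is more complex than any degree-1 curve.
Next, reading off the gridlines: no x-intercept at any integer in the box; the curve avoids every integer y-axis point in the box.
Finally, the integer polynomial consistent with all of this is the stated p.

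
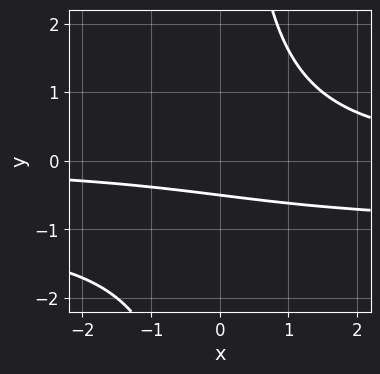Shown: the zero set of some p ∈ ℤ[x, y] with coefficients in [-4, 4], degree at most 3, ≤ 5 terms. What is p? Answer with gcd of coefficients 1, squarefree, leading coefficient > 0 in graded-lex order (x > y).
x*y^2 + x*y - 2*y - 1

First, the degree is 3 — a generic line meets the curve in up to 3 points.
Next, checking where it meets the axes: the curve avoids every integer x-axis point in the box.
Finally, matching integer coefficients to the picture gives p.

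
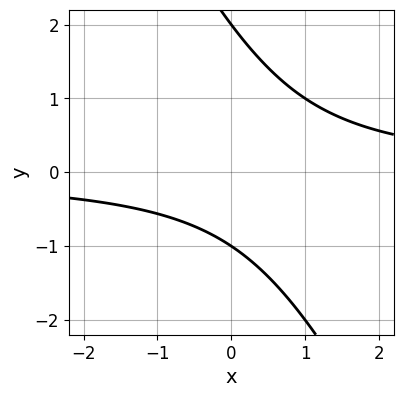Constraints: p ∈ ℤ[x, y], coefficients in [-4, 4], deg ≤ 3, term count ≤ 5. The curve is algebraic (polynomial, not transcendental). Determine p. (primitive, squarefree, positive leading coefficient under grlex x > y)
2*x*y + y^2 - y - 2

First, the degree is 2 — no degree-1 curve has this shape.
Next, against the integer gridlines: the y-axis gridline crossings are at y ∈ {-1, 2}; it misses every integer gridline on the x-axis.
Finally, assembling these constraints gives the stated polynomial.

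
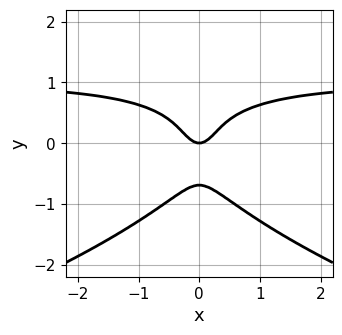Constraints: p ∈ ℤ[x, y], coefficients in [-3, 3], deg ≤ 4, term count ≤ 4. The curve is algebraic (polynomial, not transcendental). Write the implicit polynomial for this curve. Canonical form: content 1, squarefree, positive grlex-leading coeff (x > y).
3*y^4 + 3*x^2*y - 3*x^2 + y

(a) The degree is 4 — the shape is more complex than any degree-3 curve.
(b) Symmetries: mirror symmetry x ↦ −x ⇒ only even powers of x.
(c) Against the integer gridlines: it meets the y-axis at y = 0 (among the integer gridlines); it crosses the x-axis at the gridline x = 0.
(d) The integer polynomial consistent with all of this is the stated p.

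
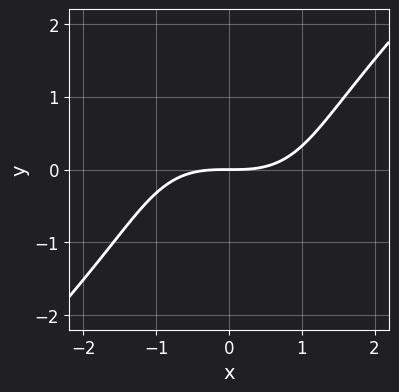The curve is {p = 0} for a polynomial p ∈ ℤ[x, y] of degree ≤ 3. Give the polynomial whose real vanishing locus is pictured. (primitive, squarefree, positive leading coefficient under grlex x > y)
x^3 - y^3 - 3*y

(a) deg p = 3.
(b) Against the integer gridlines: one y-axis crossing is at y = 0; it meets the x-axis at x = 0 (among the integer gridlines).
(c) Together with the visible shape, these determine p as stated.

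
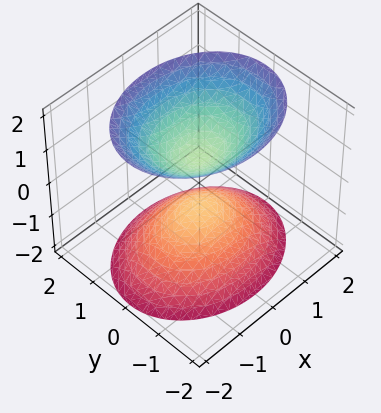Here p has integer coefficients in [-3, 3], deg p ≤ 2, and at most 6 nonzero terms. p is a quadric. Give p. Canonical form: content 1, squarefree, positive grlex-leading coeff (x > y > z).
(a) The picture has 2 separate pieces. They look like related sheets of one shape, so recover p as a whole.
(b) Degree: two sheets facing apart; a quadric, so deg p = 2.
(c) Symmetries: mirror symmetry z ↦ −z ⇒ only even powers of z; it's symmetric under y → −y, forcing even powers of y; it's symmetric under x → −x, forcing even powers of x.
(d) Observable constraints: no y-intercept at any integer in the box; the surface avoids every integer x-axis point in the box.
(e) Putting this together gives p.

2*x^2 + 3*y^2 - 2*z^2 + 1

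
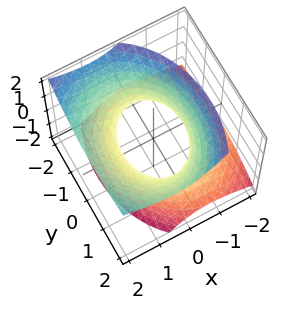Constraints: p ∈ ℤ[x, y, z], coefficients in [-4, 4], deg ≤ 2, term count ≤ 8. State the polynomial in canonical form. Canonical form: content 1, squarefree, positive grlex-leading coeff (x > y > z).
3*x^2 - 3*x*z + 2*y^2 - y*z - 3*z^2 - 3

(a) The degree is 2 — the shape is more complex than any degree-1 surface.
(b) From the visible intercepts: it misses every integer gridline on the z-axis; among the integer gridlines, it crosses the x-axis at x ∈ {-1, 1}.
(c) Solving for integer coefficients yields p as stated.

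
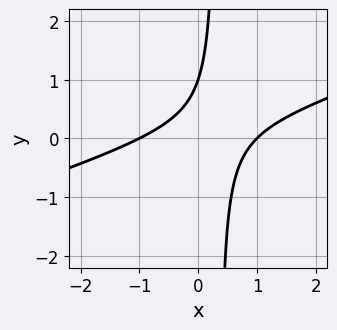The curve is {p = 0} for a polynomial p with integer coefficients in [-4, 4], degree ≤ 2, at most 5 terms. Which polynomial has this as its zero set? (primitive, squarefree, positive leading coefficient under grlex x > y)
x^2 - 3*x*y + y - 1

1. Degree: no degree-1 curve has this shape, so deg p = 2.
2. Checking where it meets the axes: the x-axis gridline crossings are at x ∈ {-1, 1}; one y-axis crossing is at y = 1.
3. Fitting integer coefficients to these (and the overall shape) gives p.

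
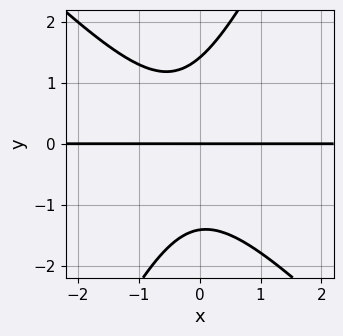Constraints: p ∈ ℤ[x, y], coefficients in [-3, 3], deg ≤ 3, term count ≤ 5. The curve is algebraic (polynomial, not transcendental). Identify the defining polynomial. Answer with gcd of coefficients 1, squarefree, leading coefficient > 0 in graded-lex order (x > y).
First, deg p = 3. A generic line meets the curve in up to 3 points.
Then, from the axis intercepts and sections: the visible x-axis segment lies entirely on the curve; it crosses the y-axis at the gridline y = 0.
Finally, the integer polynomial consistent with all of this is the stated p.

2*x^2*y + x*y^2 - y^3 + x*y + 2*y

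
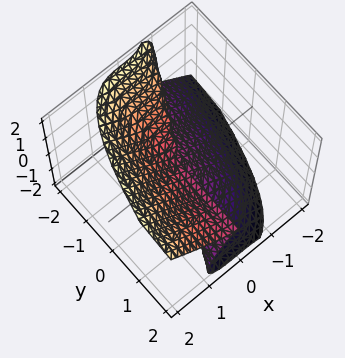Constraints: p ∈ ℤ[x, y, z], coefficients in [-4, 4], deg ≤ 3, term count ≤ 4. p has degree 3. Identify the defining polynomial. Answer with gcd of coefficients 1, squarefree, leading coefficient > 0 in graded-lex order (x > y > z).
3*x^3 - 2*y*z^2 - 2*z^3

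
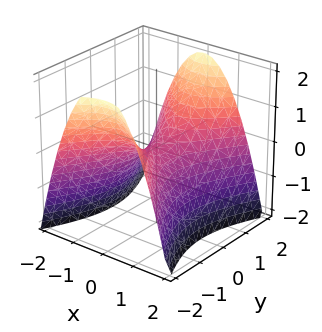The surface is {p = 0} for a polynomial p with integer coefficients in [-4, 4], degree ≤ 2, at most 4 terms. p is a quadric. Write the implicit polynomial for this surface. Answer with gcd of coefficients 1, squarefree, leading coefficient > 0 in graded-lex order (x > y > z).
2*x^2 - y^2 + 2*z

First, deg p = 2.
Then, symmetries: it's symmetric under x → −x, forcing even powers of x; mirror symmetry y ↦ −y ⇒ only even powers of y.
Next, from the visible intercepts: one x-axis crossing is at x = 0; one z-axis crossing is at z = 0.
Finally, putting this together gives p.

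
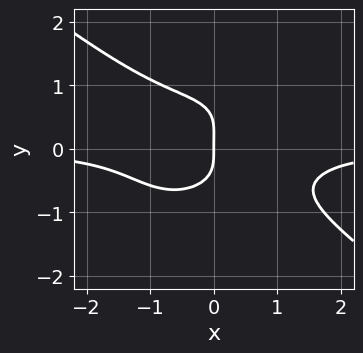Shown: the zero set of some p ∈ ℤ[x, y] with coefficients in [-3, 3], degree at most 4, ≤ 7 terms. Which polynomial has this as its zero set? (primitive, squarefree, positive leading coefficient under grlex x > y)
2*x^3*y + x^2*y^2 + 3*y^4 - y^3 + 2*x

Degree: no degree-3 curve has this shape, so deg p = 4.
Against the integer gridlines: it meets the x-axis at x = 0 (among the integer gridlines); one y-axis crossing is at y = 0.
The integer polynomial consistent with all of this is the stated p.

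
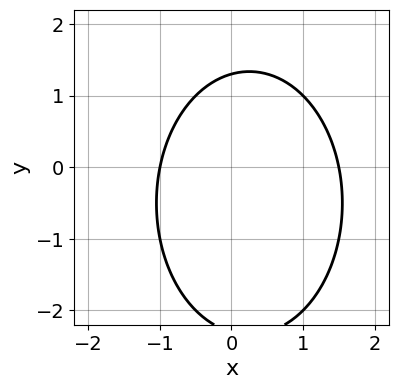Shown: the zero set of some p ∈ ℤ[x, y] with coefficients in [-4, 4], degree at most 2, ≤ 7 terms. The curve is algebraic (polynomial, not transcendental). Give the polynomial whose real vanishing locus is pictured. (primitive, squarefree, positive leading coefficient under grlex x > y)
2*x^2 + y^2 - x + y - 3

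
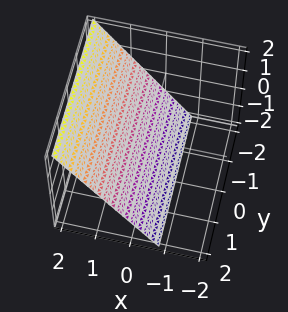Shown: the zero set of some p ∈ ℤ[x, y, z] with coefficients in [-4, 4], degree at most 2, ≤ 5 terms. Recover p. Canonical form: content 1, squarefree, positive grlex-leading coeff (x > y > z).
3*x - 2*z - 2

(a) The degree is 1 — the surface is flat (a plane).
(b) Observable constraints: no y-intercept at any integer in the box; it crosses the z-axis at the gridline z = -1.
(c) Together with the visible shape, these determine p as stated.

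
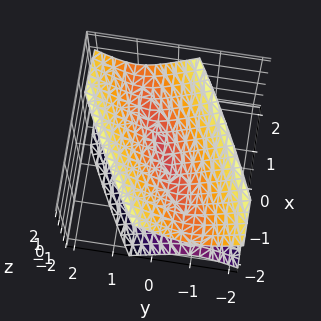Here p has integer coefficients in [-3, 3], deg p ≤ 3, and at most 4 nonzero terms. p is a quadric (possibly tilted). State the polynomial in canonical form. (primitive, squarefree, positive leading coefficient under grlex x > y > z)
x^2 - 3*x*y + 3*y^2 - 2*z^2

First, degree: a generic line meets the surface in up to 2 points, so deg p = 2.
Then, from the visible intercepts: it meets the z-axis at z = 0 (among the integer gridlines); it crosses the x-axis at the gridline x = 0; one y-axis crossing is at y = 0.
Finally, matching integer coefficients to the picture gives p.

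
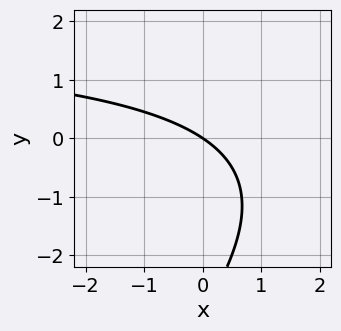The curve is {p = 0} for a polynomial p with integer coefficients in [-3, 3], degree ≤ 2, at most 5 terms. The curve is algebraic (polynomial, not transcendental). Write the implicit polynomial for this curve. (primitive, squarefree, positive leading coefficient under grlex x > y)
1. The degree is 2 — no degree-1 curve has this shape.
2. Reading off the gridlines: one y-axis crossing is at y = 0; it meets the x-axis at x = 0 (among the integer gridlines).
3. Together with the visible shape, these determine p as stated.

x*y - y^2 - 2*x - 3*y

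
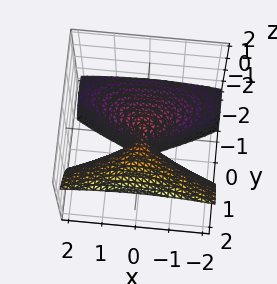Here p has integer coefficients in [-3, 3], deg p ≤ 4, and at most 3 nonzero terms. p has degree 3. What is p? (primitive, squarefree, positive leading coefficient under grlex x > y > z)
deg p = 3.
From the visible intercepts: it meets the x-axis at x = 0 (among the integer gridlines); it crosses the y-axis at the gridline y = 0; the visible z-axis segment lies entirely on the surface.
Assembling these constraints gives the stated polynomial.

2*y^3 - 3*y^2*z - x^2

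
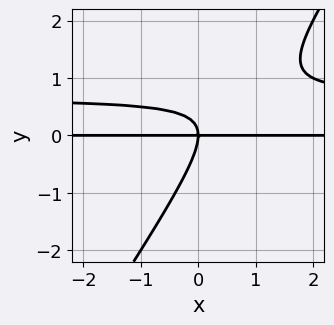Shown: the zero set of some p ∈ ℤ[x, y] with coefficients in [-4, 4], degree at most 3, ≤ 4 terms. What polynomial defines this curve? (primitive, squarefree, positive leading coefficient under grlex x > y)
3*x*y^2 - 2*y^3 - 2*x*y

1. The degree is 3 — the shape is more complex than any degree-2 curve.
2. Checking where it meets the axes: one y-axis crossing is at y = 0; the visible x-axis segment lies entirely on the curve.
3. Solving for integer coefficients yields p as stated.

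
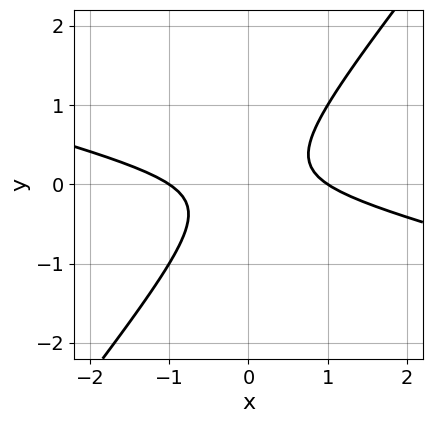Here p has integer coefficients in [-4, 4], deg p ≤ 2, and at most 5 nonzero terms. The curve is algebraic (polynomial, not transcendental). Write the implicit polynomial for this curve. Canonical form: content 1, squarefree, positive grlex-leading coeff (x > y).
x^2 + 3*x*y - 3*y^2 - 1

1. Degree: no degree-1 curve has this shape, so deg p = 2.
2. Checking where it meets the axes: no y-intercept at any integer in the box; among the integer gridlines, it crosses the x-axis at x ∈ {-1, 1}.
3. Together with the visible shape, these determine p as stated.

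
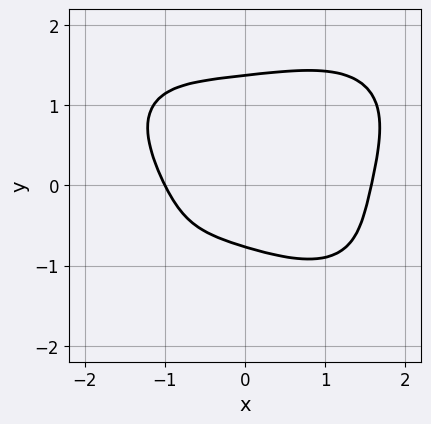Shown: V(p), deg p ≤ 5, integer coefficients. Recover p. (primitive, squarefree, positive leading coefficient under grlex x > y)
x^4 + 2*y^4 - 2*x - 3*y - 3

(a) The degree is 4 — a generic line meets the curve in up to 4 points.
(b) Against the integer gridlines: it meets the x-axis at x = -1 (among the integer gridlines).
(c) Solving for integer coefficients yields p as stated.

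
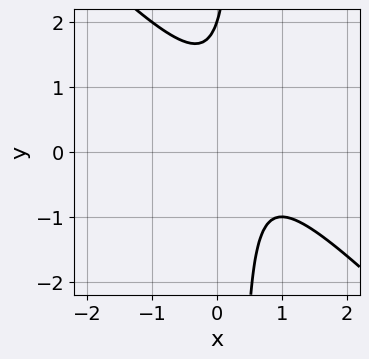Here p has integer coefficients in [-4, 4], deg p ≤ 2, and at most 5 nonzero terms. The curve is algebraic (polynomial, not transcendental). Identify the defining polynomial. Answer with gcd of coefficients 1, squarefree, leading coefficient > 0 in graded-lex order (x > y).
(a) Degree: a generic line meets the curve in up to 2 points, so deg p = 2.
(b) Against the integer gridlines: it misses every integer gridline on the x-axis; it meets the y-axis at y = 2 (among the integer gridlines).
(c) Assembling these constraints gives the stated polynomial.

3*x^2 + 3*x*y - 3*x - y + 2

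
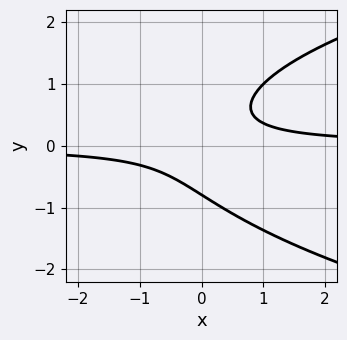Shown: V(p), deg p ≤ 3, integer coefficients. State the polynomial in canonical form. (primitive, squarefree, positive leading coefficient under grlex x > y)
1. deg p = 3.
2. Against the integer gridlines: no x-intercept at any integer in the box.
3. These observations pin down the coefficients.

2*y^3 - 3*x*y + 1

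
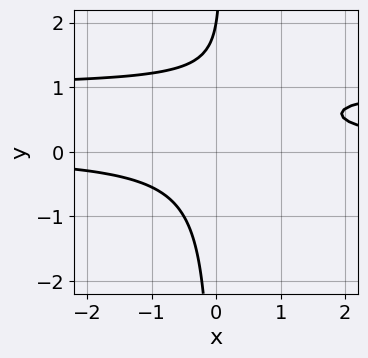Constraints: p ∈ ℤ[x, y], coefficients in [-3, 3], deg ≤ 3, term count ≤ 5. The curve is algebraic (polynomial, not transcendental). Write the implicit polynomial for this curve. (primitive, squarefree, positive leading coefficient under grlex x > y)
3*x*y^2 - 3*x*y - y + 2

First, deg p = 3. The shape is more complex than any degree-2 curve.
Next, checking where it meets the axes: no x-intercept at any integer in the box; it meets the y-axis at y = 2 (among the integer gridlines).
Finally, solving for integer coefficients yields p as stated.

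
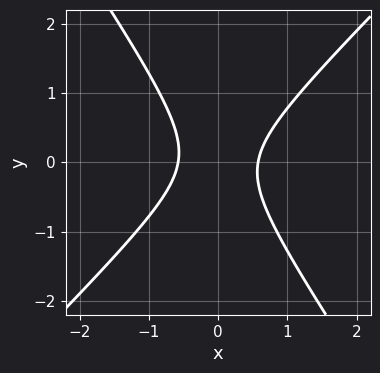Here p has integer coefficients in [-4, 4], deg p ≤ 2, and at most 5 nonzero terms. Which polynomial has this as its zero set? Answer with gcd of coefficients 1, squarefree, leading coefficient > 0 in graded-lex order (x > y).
deg p = 2.
From the axis intercepts and sections: no y-intercept at any integer in the box.
Putting this together gives p.

3*x^2 - x*y - 2*y^2 - 1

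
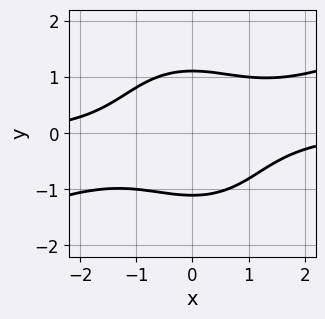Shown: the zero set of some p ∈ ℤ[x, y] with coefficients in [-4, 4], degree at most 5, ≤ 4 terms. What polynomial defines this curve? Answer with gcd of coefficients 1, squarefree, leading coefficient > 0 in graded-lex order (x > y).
x^3*y - 2*x^2*y^2 - 2*y^4 + 3

1. deg p = 4. A generic line meets the curve in up to 4 points.
2. Reading off the gridlines: the curve avoids every integer x-axis point in the box.
3. Together with the visible shape, these determine p as stated.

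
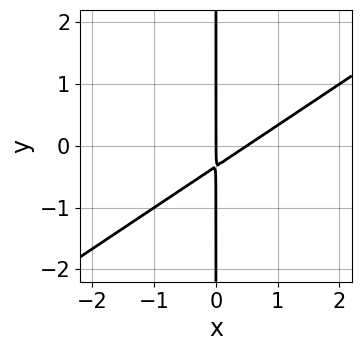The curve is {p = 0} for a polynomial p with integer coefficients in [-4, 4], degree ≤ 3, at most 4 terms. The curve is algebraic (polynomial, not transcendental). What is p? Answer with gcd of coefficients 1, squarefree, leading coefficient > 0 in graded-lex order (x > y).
2*x^2 - 3*x*y - x

(a) The degree is 2 — no degree-1 curve has this shape.
(b) From the axis intercepts and sections: every point of the y-axis in the box is on the curve; it crosses the x-axis at the gridline x = 0.
(c) These observations pin down the coefficients.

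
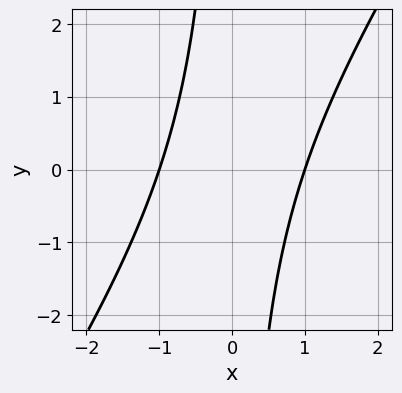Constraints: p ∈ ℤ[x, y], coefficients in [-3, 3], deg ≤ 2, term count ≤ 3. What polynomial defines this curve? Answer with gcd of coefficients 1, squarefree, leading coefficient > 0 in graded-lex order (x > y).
First, deg p = 2. The shape is more complex than any degree-1 curve.
Then, from the axis intercepts and sections: the curve avoids every integer y-axis point in the box; the x-axis gridline crossings are at x ∈ {-1, 1}.
Finally, solving for integer coefficients yields p as stated.

3*x^2 - 2*x*y - 3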